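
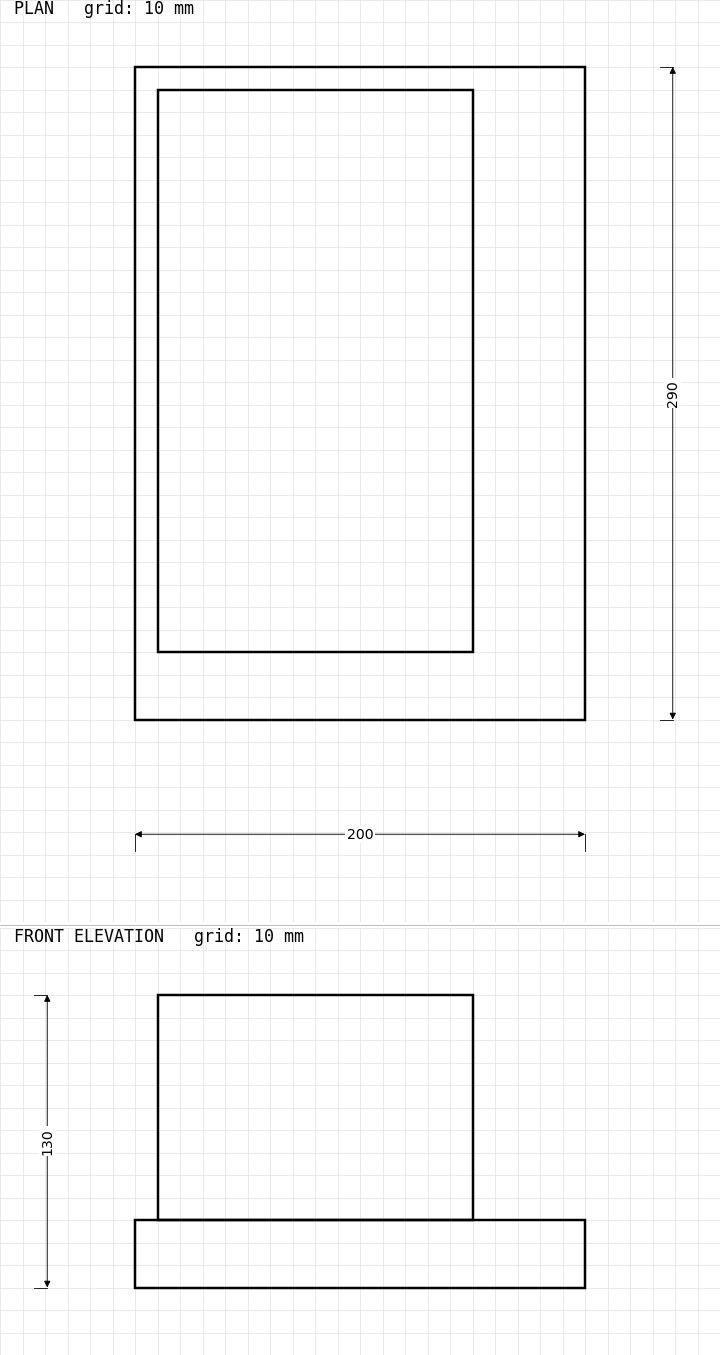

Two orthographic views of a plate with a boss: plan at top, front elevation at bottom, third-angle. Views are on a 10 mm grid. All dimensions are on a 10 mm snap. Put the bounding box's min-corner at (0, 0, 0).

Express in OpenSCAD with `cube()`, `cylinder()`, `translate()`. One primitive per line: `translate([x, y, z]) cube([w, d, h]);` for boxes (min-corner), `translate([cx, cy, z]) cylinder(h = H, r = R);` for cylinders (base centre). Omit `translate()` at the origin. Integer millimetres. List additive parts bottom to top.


cube([200, 290, 30]);
translate([10, 30, 30]) cube([140, 250, 100]);


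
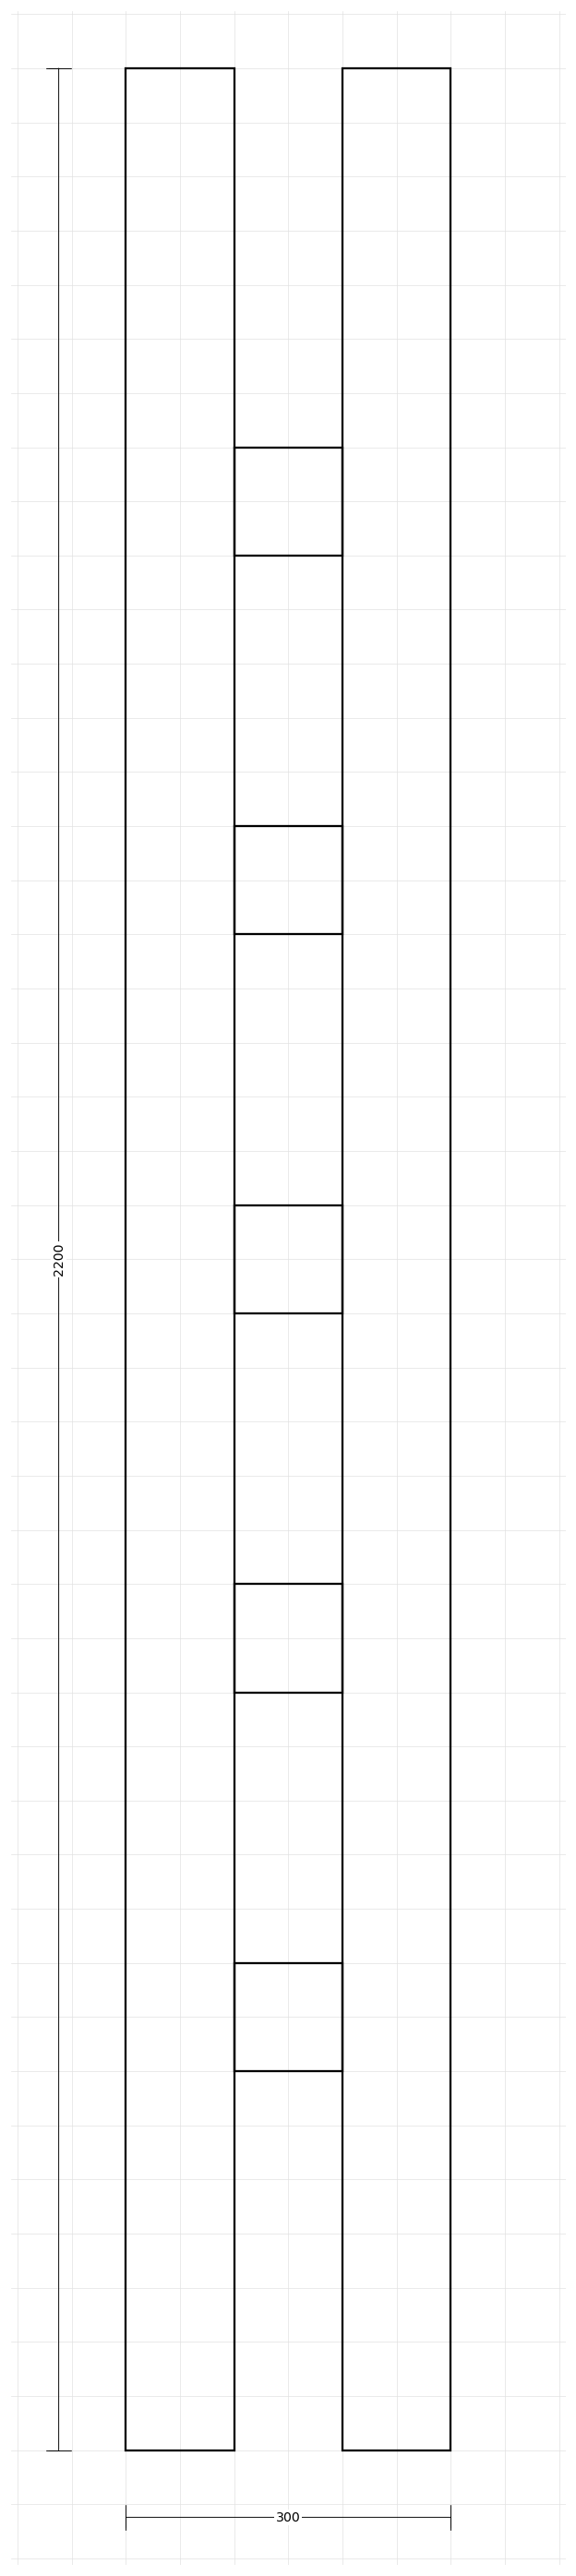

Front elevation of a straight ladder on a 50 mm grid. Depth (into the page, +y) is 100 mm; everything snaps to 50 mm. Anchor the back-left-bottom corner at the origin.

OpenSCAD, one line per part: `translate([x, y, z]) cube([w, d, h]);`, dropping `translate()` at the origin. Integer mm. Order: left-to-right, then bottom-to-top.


cube([100, 100, 2200]);
translate([100, 0, 350]) cube([100, 100, 100]);
translate([100, 0, 700]) cube([100, 100, 100]);
translate([100, 0, 1050]) cube([100, 100, 100]);
translate([100, 0, 1400]) cube([100, 100, 100]);
translate([100, 0, 1750]) cube([100, 100, 100]);
translate([200, 0, 0]) cube([100, 100, 2200]);


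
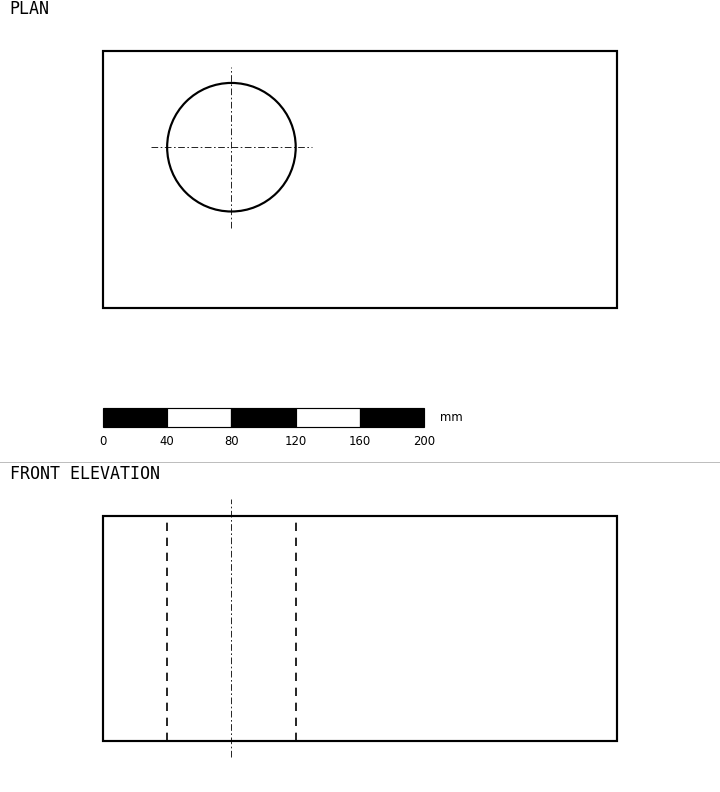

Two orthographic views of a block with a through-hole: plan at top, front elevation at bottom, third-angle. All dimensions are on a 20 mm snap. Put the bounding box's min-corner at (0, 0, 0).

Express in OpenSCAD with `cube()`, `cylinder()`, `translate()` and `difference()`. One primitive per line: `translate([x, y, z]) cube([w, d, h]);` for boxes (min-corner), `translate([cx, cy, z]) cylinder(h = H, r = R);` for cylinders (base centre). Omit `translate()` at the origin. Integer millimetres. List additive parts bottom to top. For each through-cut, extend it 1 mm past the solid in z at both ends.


difference() {
  cube([320, 160, 140]);
  translate([80, 100, -1]) cylinder(h = 142, r = 40);
}


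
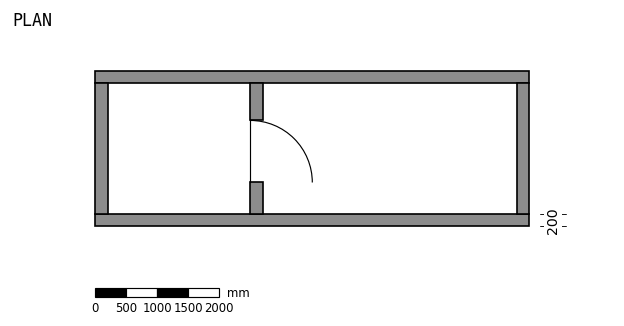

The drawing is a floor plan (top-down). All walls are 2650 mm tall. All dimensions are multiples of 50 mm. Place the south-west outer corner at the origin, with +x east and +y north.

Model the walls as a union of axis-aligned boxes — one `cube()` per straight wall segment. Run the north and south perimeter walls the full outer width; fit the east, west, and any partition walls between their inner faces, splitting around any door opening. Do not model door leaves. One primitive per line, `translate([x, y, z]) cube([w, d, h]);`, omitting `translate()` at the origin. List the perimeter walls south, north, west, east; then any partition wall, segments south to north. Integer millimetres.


cube([7000, 200, 2650]);
translate([0, 2300, 0]) cube([7000, 200, 2650]);
translate([0, 200, 0]) cube([200, 2100, 2650]);
translate([6800, 200, 0]) cube([200, 2100, 2650]);
translate([2500, 200, 0]) cube([200, 500, 2650]);
translate([2500, 1700, 0]) cube([200, 600, 2650]);


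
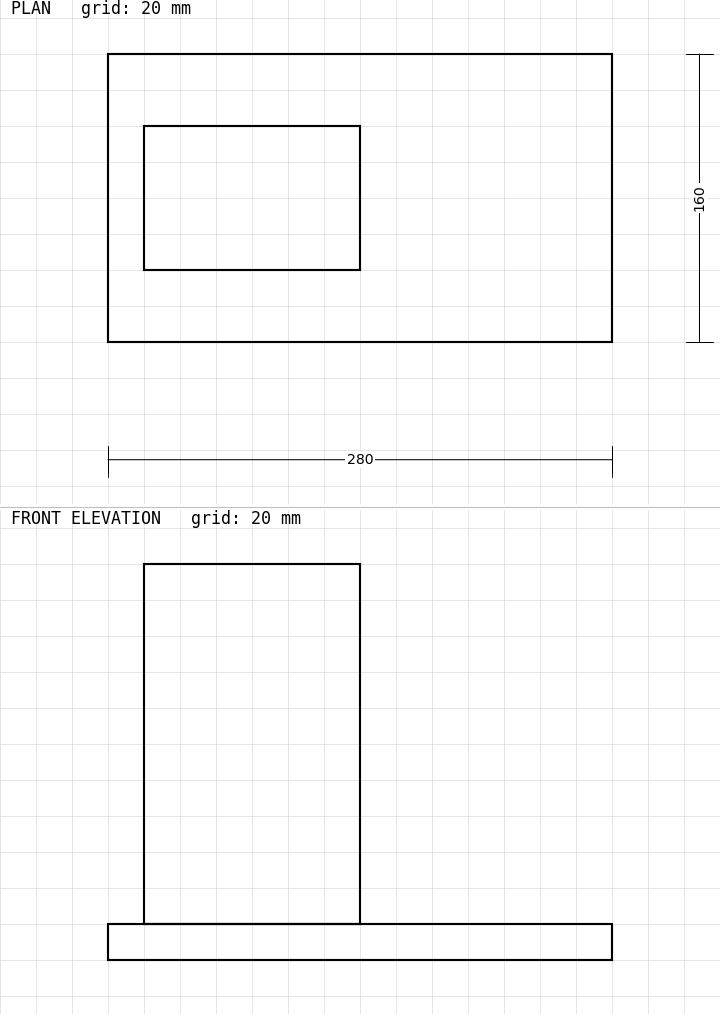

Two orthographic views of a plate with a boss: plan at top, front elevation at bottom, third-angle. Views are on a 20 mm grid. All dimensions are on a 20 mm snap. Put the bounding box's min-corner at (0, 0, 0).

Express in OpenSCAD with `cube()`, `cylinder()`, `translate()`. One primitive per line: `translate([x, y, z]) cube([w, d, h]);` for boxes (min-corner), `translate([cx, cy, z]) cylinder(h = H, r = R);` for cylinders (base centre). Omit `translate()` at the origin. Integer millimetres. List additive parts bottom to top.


cube([280, 160, 20]);
translate([20, 40, 20]) cube([120, 80, 200]);


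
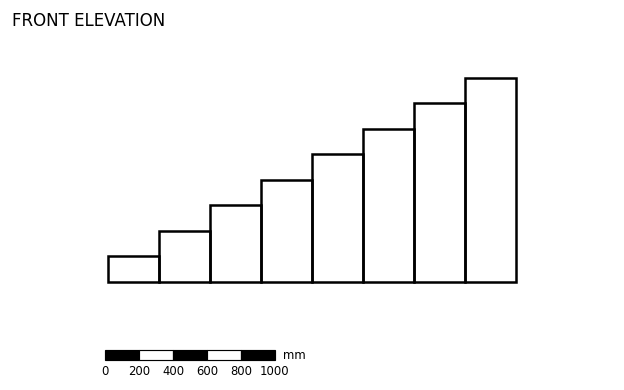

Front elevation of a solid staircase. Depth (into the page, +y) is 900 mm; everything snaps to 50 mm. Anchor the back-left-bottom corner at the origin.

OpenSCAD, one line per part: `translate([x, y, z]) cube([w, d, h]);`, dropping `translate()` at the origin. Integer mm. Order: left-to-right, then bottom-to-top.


cube([300, 900, 150]);
translate([300, 0, 0]) cube([300, 900, 300]);
translate([600, 0, 0]) cube([300, 900, 450]);
translate([900, 0, 0]) cube([300, 900, 600]);
translate([1200, 0, 0]) cube([300, 900, 750]);
translate([1500, 0, 0]) cube([300, 900, 900]);
translate([1800, 0, 0]) cube([300, 900, 1050]);
translate([2100, 0, 0]) cube([300, 900, 1200]);


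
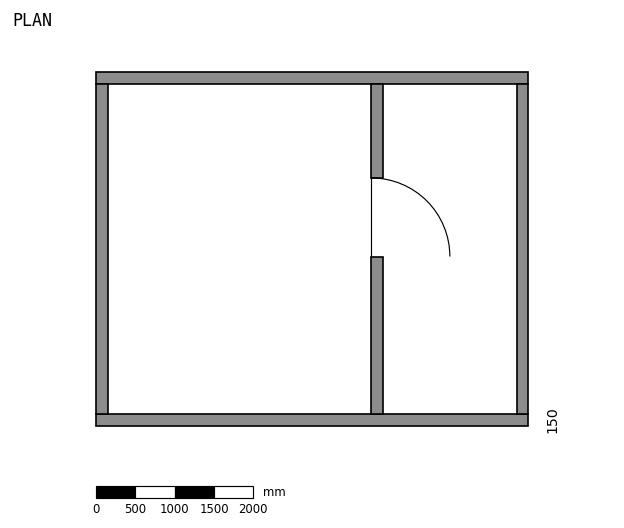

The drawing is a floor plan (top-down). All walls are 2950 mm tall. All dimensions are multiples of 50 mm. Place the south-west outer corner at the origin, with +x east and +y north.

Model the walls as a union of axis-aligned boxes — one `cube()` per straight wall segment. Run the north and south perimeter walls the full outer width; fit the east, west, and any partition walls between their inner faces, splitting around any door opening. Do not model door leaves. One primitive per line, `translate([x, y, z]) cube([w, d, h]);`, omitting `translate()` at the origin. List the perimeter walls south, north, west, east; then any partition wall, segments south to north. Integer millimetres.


cube([5500, 150, 2950]);
translate([0, 4350, 0]) cube([5500, 150, 2950]);
translate([0, 150, 0]) cube([150, 4200, 2950]);
translate([5350, 150, 0]) cube([150, 4200, 2950]);
translate([3500, 150, 0]) cube([150, 2000, 2950]);
translate([3500, 3150, 0]) cube([150, 1200, 2950]);


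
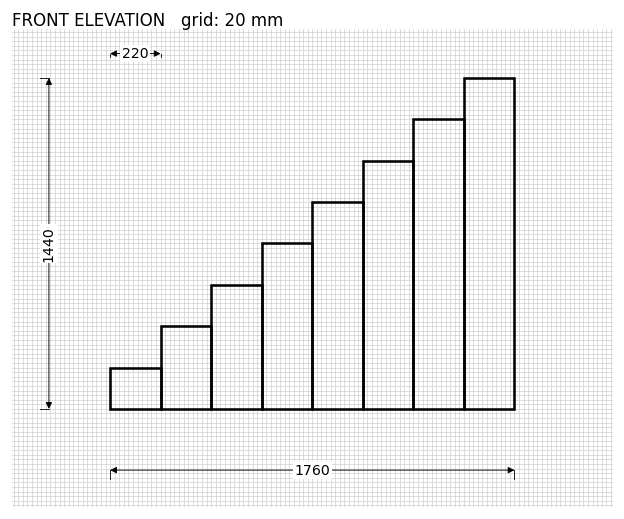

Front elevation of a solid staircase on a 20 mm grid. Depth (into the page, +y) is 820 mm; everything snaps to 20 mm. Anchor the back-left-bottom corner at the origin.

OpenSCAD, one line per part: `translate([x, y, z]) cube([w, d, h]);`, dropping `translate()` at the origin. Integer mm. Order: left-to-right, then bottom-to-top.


cube([220, 820, 180]);
translate([220, 0, 0]) cube([220, 820, 360]);
translate([440, 0, 0]) cube([220, 820, 540]);
translate([660, 0, 0]) cube([220, 820, 720]);
translate([880, 0, 0]) cube([220, 820, 900]);
translate([1100, 0, 0]) cube([220, 820, 1080]);
translate([1320, 0, 0]) cube([220, 820, 1260]);
translate([1540, 0, 0]) cube([220, 820, 1440]);


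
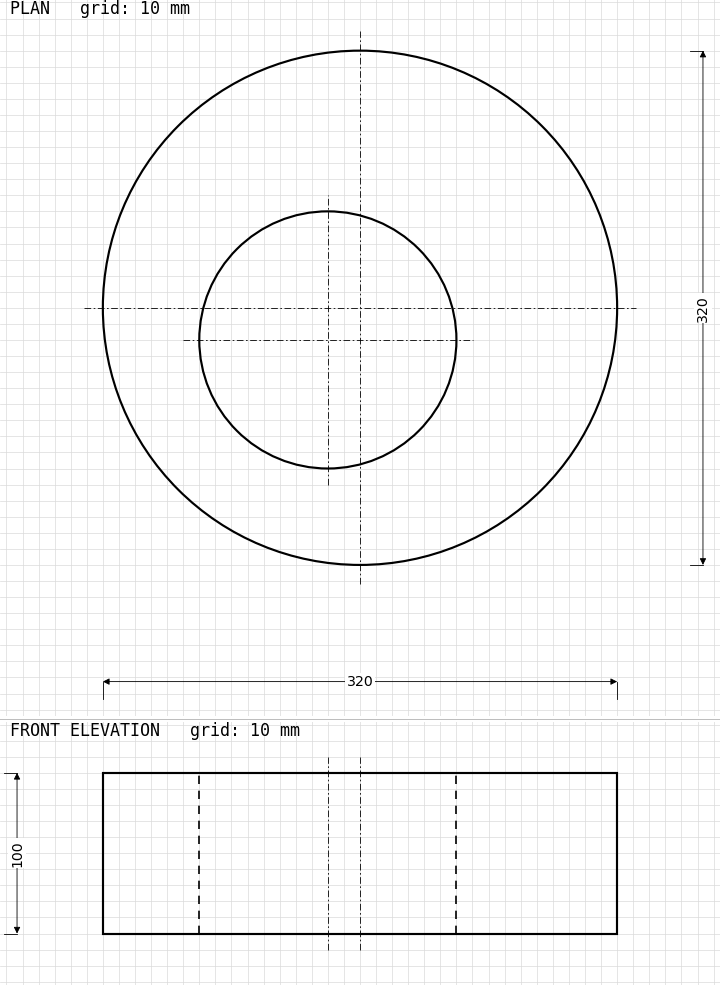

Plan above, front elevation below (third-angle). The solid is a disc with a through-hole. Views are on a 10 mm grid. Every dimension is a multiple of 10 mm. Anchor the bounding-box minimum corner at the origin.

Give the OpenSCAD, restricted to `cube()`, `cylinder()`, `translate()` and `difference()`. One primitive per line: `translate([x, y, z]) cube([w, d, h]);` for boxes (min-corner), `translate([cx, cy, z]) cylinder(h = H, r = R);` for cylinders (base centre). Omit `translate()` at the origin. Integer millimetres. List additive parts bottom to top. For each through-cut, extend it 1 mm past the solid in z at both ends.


difference() {
  translate([160, 160, 0]) cylinder(h = 100, r = 160);
  translate([140, 140, -1]) cylinder(h = 102, r = 80);
}


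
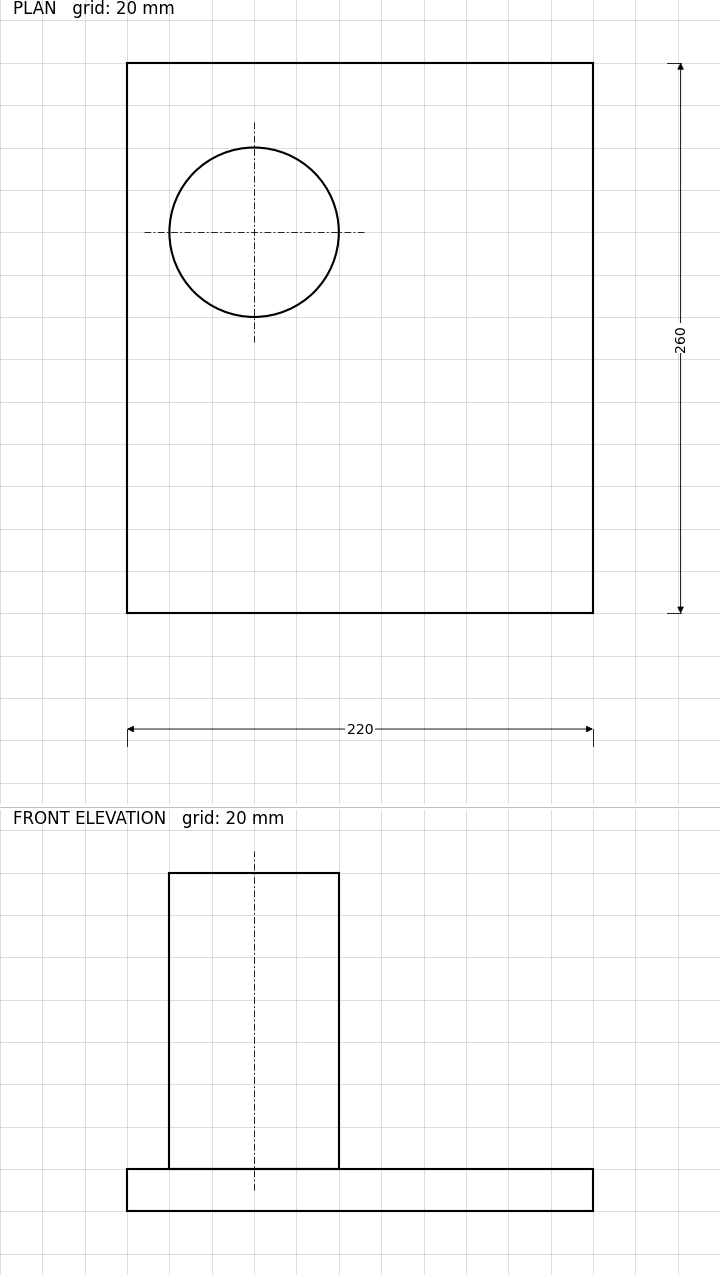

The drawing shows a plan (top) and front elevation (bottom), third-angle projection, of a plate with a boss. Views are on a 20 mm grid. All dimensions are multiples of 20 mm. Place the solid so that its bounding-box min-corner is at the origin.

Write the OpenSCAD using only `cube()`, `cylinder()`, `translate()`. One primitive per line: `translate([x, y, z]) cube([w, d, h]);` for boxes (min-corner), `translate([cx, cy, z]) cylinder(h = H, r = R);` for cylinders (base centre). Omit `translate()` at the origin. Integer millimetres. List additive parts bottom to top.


cube([220, 260, 20]);
translate([60, 180, 20]) cylinder(h = 140, r = 40);


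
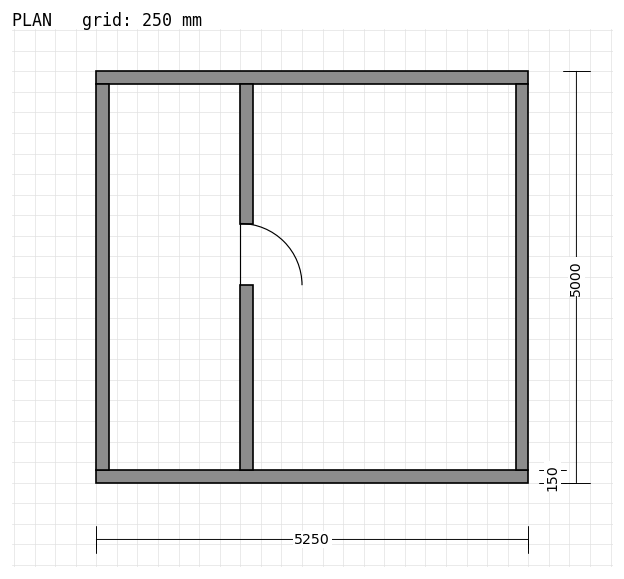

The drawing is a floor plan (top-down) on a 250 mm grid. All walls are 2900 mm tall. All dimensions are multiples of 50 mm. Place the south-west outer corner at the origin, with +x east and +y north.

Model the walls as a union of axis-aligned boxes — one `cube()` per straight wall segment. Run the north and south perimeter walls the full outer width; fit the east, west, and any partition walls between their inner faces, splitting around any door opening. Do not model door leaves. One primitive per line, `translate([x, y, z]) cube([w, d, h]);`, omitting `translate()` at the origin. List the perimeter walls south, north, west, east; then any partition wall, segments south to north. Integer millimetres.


cube([5250, 150, 2900]);
translate([0, 4850, 0]) cube([5250, 150, 2900]);
translate([0, 150, 0]) cube([150, 4700, 2900]);
translate([5100, 150, 0]) cube([150, 4700, 2900]);
translate([1750, 150, 0]) cube([150, 2250, 2900]);
translate([1750, 3150, 0]) cube([150, 1700, 2900]);


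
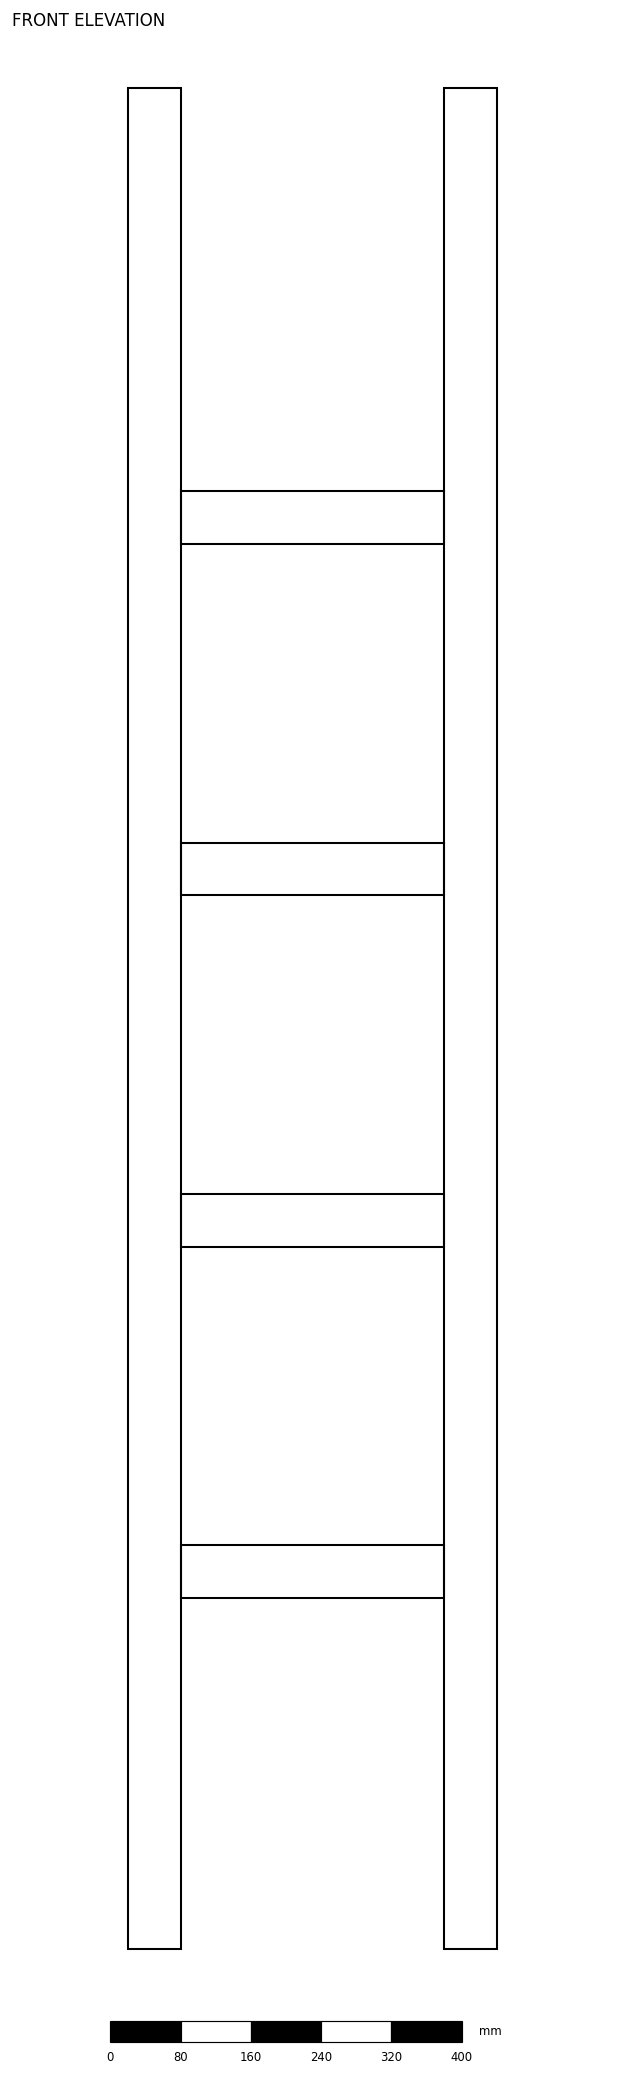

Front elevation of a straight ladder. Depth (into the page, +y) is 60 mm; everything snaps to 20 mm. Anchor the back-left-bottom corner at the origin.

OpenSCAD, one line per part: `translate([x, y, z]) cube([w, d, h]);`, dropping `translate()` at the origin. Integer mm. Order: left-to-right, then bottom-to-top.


cube([60, 60, 2120]);
translate([60, 0, 400]) cube([300, 60, 60]);
translate([60, 0, 800]) cube([300, 60, 60]);
translate([60, 0, 1200]) cube([300, 60, 60]);
translate([60, 0, 1600]) cube([300, 60, 60]);
translate([360, 0, 0]) cube([60, 60, 2120]);


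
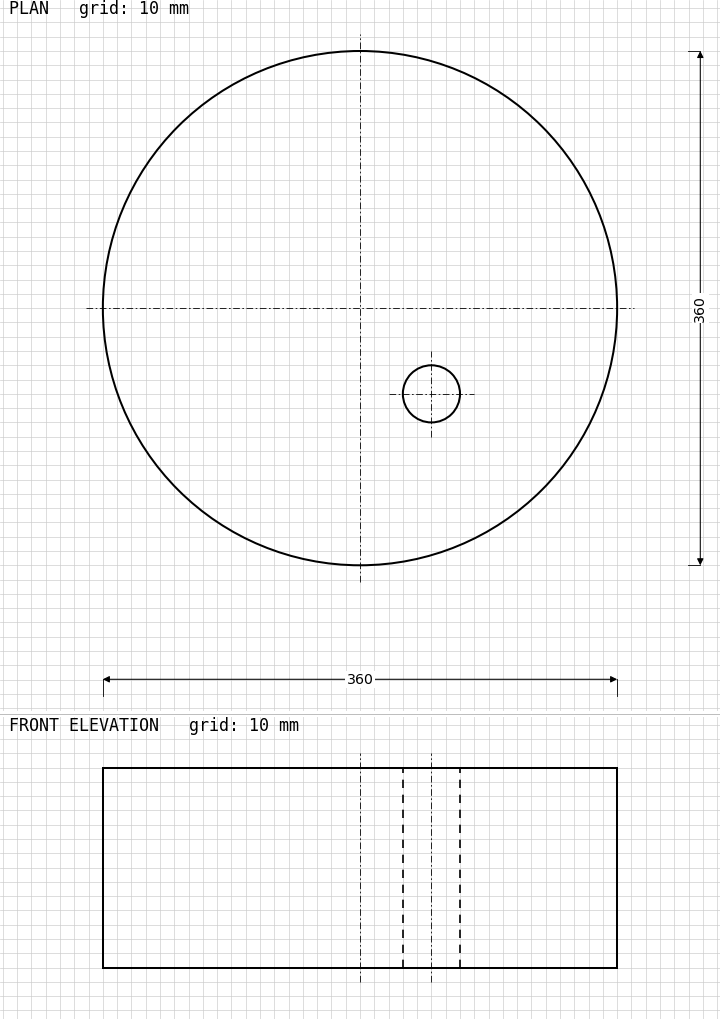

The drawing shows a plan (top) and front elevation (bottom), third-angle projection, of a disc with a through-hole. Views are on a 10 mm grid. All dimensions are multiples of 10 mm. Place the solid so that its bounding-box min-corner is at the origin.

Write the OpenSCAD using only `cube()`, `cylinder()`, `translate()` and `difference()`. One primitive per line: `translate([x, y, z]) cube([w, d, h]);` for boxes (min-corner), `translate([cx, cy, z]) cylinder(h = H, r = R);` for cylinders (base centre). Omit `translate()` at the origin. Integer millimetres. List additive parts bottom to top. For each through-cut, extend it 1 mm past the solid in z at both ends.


difference() {
  translate([180, 180, 0]) cylinder(h = 140, r = 180);
  translate([230, 120, -1]) cylinder(h = 142, r = 20);
}


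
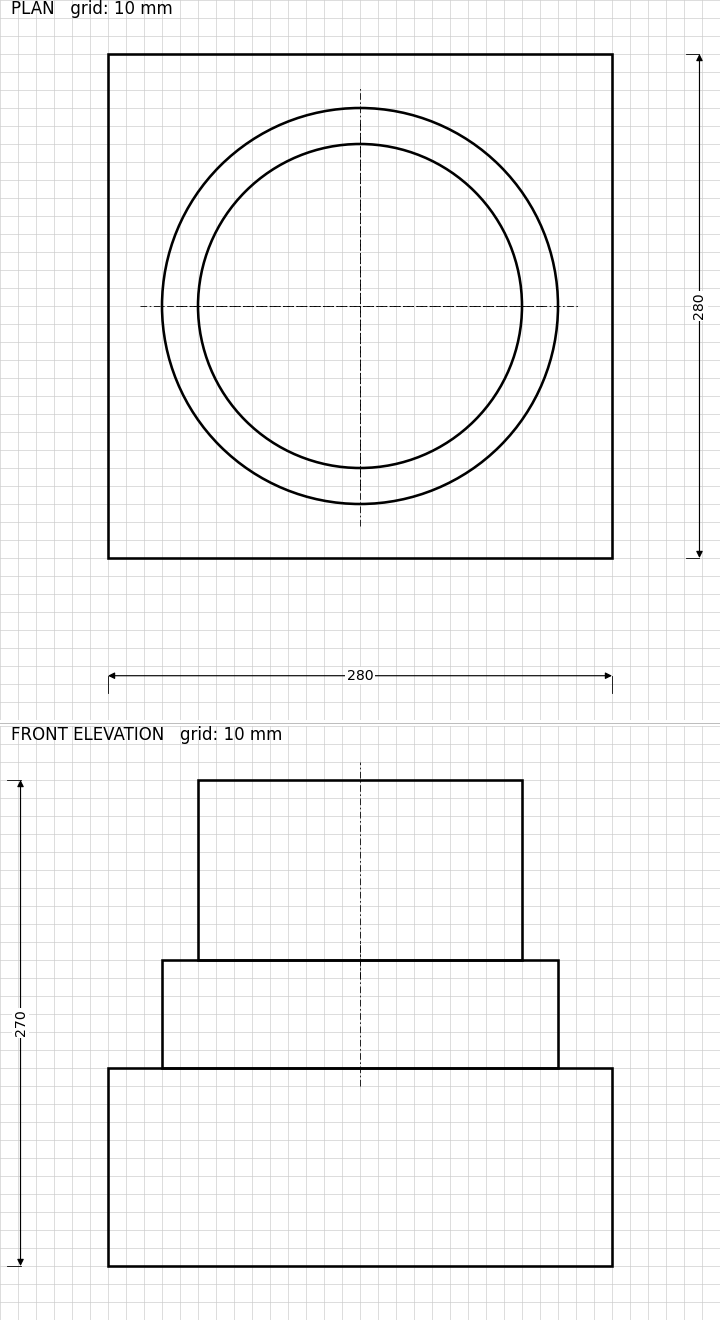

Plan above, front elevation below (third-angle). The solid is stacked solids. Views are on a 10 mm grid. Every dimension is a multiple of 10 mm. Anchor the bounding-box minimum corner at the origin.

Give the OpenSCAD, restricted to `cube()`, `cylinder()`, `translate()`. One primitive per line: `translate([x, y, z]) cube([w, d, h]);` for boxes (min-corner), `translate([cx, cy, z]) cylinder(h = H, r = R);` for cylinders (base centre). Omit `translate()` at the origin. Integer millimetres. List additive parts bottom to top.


cube([280, 280, 110]);
translate([140, 140, 110]) cylinder(h = 60, r = 110);
translate([140, 140, 170]) cylinder(h = 100, r = 90);


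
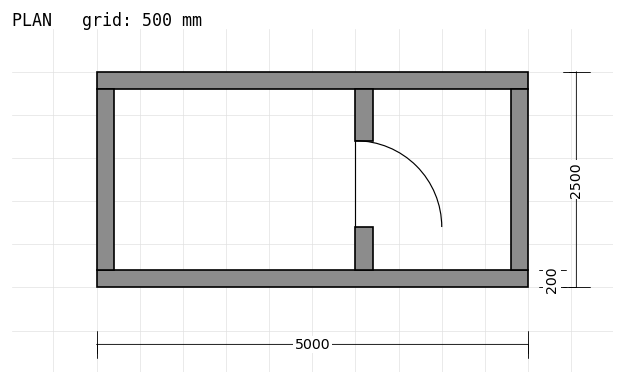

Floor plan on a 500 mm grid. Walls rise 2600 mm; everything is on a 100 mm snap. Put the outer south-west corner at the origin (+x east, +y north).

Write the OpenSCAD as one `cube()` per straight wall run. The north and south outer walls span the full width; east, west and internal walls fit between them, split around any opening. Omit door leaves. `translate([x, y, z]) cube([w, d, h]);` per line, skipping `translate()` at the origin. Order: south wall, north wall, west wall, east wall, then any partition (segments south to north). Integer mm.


cube([5000, 200, 2600]);
translate([0, 2300, 0]) cube([5000, 200, 2600]);
translate([0, 200, 0]) cube([200, 2100, 2600]);
translate([4800, 200, 0]) cube([200, 2100, 2600]);
translate([3000, 200, 0]) cube([200, 500, 2600]);
translate([3000, 1700, 0]) cube([200, 600, 2600]);


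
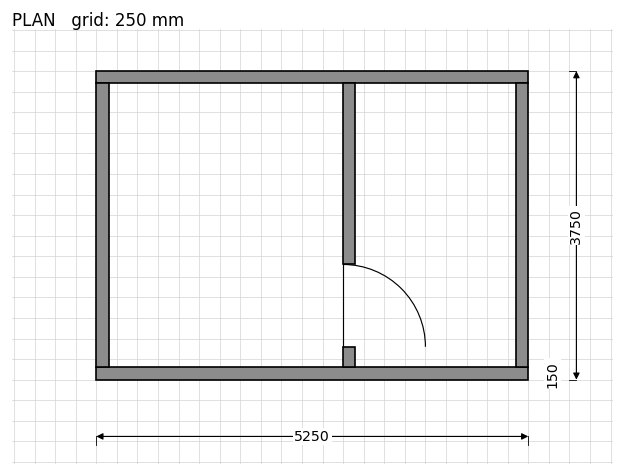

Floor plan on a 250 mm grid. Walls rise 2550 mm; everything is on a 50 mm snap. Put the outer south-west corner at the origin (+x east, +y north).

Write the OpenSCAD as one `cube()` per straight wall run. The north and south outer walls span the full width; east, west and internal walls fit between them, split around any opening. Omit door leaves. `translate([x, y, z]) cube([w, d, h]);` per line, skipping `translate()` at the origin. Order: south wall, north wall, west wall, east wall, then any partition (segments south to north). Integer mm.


cube([5250, 150, 2550]);
translate([0, 3600, 0]) cube([5250, 150, 2550]);
translate([0, 150, 0]) cube([150, 3450, 2550]);
translate([5100, 150, 0]) cube([150, 3450, 2550]);
translate([3000, 150, 0]) cube([150, 250, 2550]);
translate([3000, 1400, 0]) cube([150, 2200, 2550]);


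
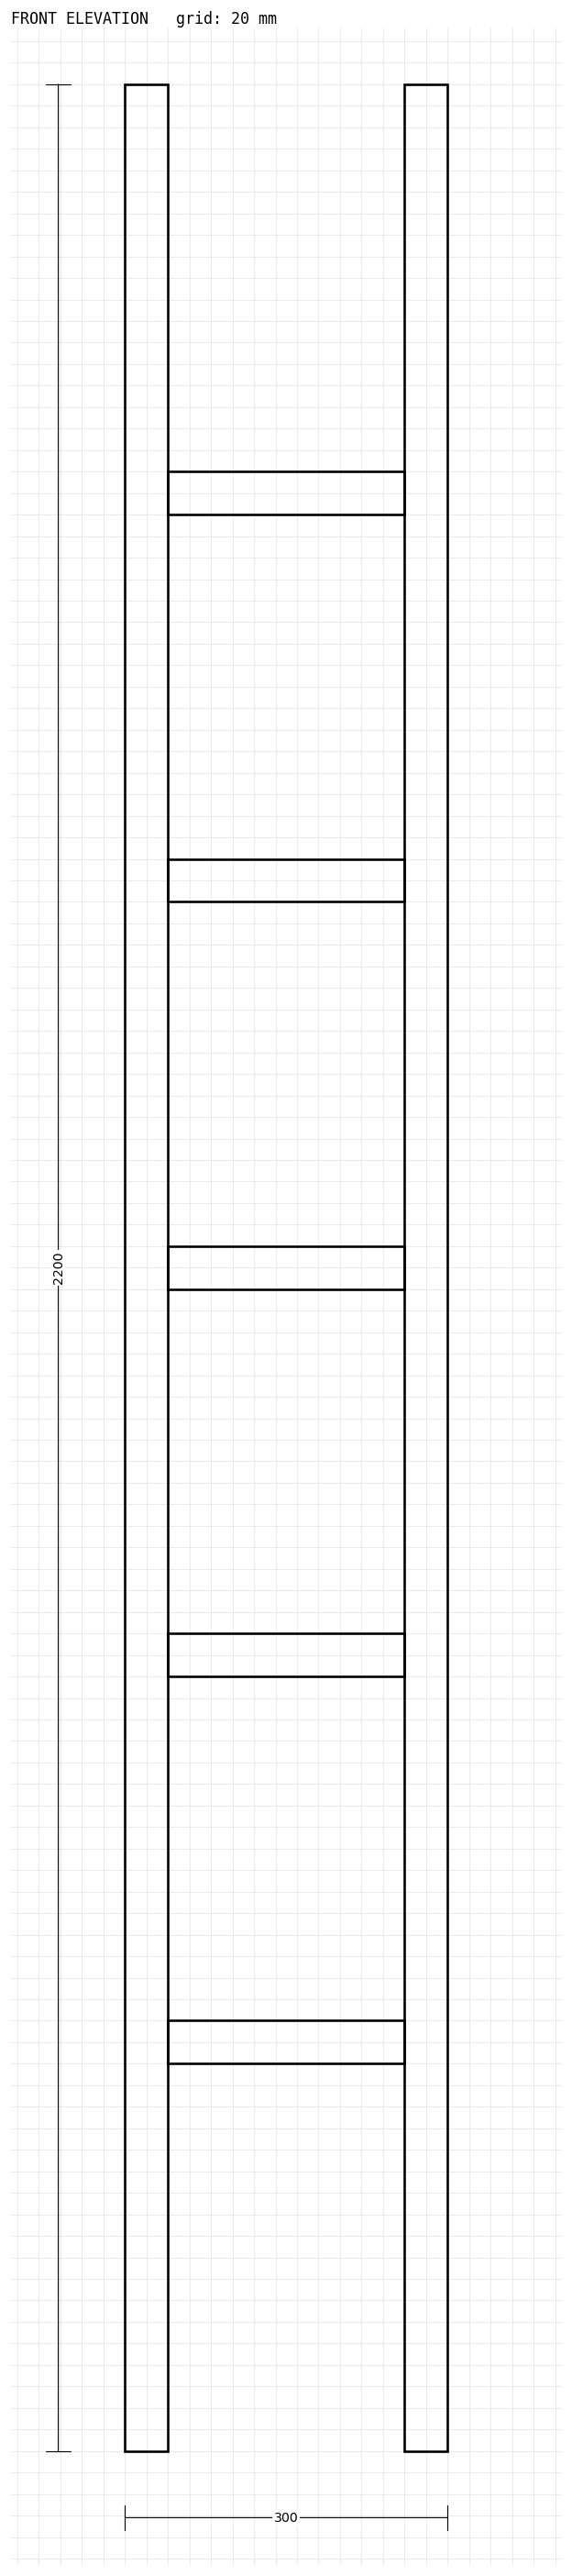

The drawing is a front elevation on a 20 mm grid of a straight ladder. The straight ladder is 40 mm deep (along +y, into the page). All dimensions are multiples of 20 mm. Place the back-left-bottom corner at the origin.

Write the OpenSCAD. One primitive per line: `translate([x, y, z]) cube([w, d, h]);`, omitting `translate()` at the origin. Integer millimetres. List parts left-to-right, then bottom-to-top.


cube([40, 40, 2200]);
translate([40, 0, 360]) cube([220, 40, 40]);
translate([40, 0, 720]) cube([220, 40, 40]);
translate([40, 0, 1080]) cube([220, 40, 40]);
translate([40, 0, 1440]) cube([220, 40, 40]);
translate([40, 0, 1800]) cube([220, 40, 40]);
translate([260, 0, 0]) cube([40, 40, 2200]);


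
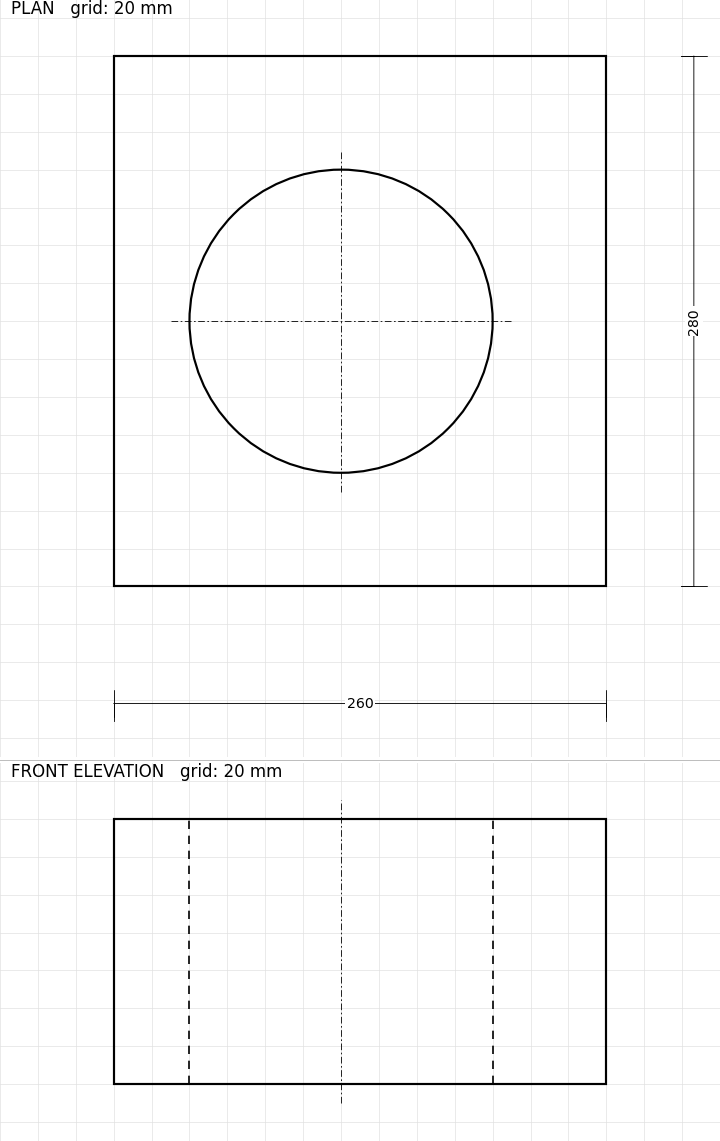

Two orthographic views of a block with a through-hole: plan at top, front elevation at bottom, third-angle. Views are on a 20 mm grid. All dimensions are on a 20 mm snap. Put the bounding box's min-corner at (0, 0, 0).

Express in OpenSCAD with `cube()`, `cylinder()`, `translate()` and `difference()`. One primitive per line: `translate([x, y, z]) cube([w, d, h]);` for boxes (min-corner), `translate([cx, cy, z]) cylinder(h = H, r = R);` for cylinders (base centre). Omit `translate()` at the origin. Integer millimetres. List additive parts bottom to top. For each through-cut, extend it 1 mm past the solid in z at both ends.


difference() {
  cube([260, 280, 140]);
  translate([120, 140, -1]) cylinder(h = 142, r = 80);
}


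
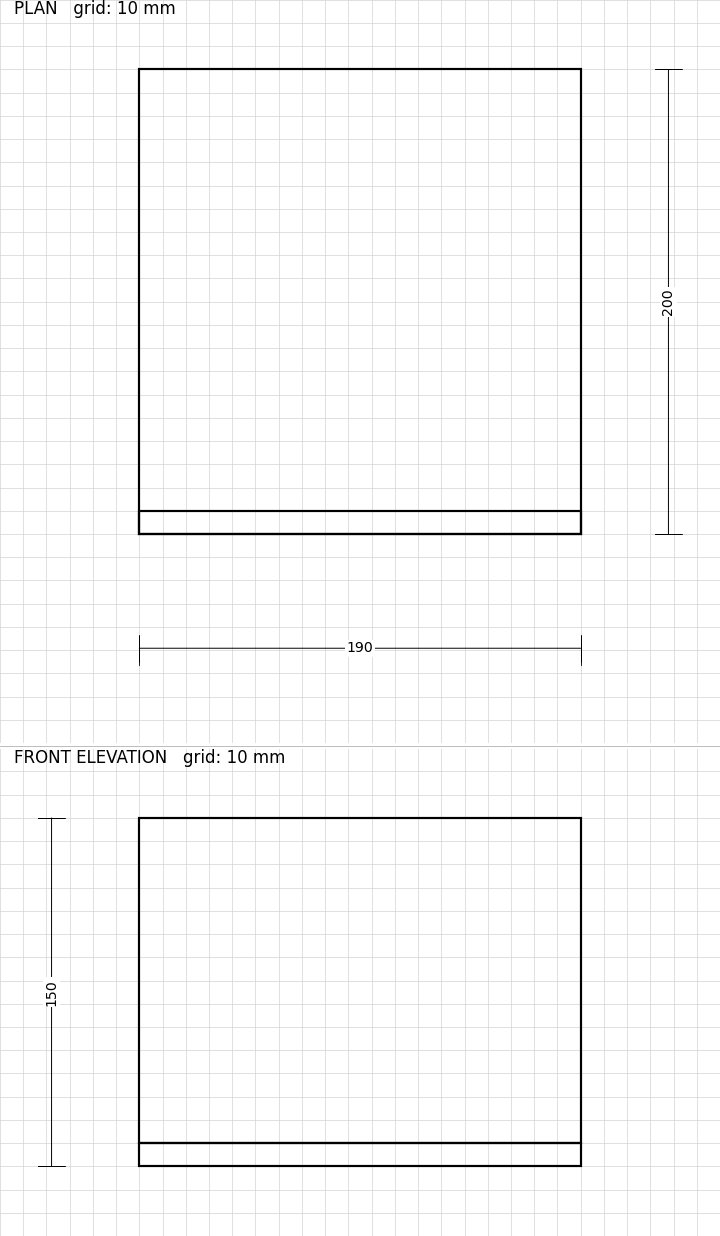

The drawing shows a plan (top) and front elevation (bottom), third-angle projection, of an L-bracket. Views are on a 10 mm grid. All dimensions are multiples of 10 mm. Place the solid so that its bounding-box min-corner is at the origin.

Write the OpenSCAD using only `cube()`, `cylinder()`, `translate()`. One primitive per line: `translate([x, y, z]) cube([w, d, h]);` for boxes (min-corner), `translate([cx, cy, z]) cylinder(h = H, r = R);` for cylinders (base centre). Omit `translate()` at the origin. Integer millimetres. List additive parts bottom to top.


cube([190, 200, 10]);
translate([0, 0, 10]) cube([190, 10, 140]);


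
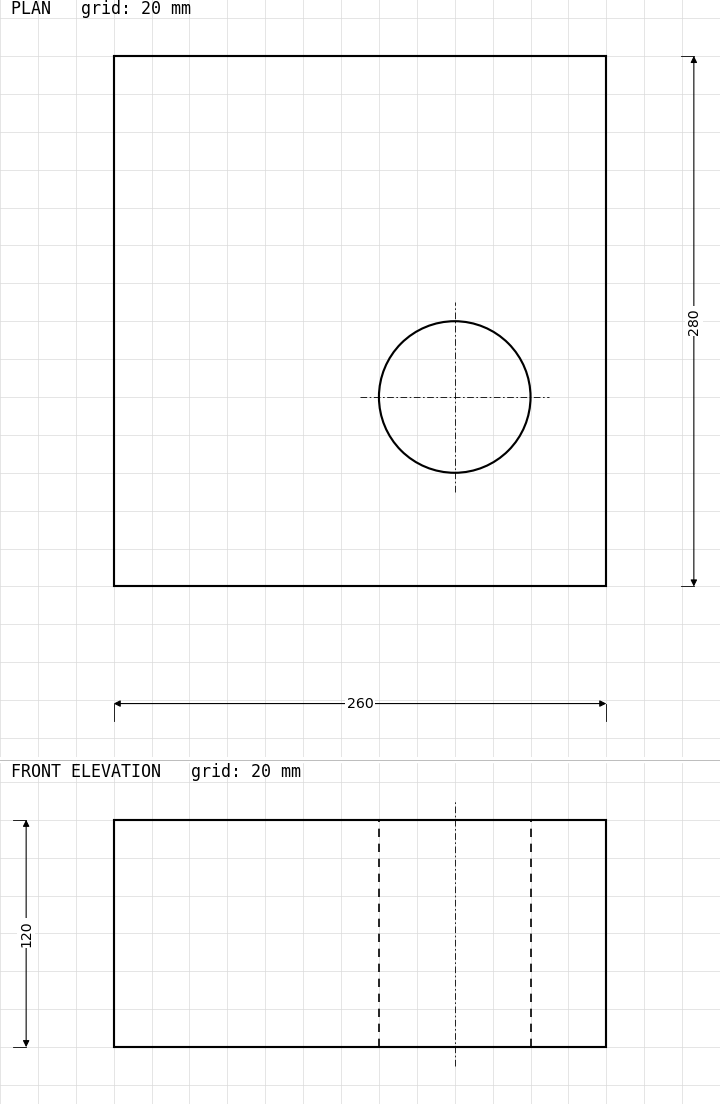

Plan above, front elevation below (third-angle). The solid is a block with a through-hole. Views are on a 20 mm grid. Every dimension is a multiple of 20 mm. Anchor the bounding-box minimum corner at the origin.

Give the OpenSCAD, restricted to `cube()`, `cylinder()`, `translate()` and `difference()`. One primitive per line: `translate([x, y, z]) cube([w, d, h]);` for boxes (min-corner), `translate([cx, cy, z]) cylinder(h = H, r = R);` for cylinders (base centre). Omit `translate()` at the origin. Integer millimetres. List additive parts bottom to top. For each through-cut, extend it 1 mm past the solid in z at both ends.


difference() {
  cube([260, 280, 120]);
  translate([180, 100, -1]) cylinder(h = 122, r = 40);
}


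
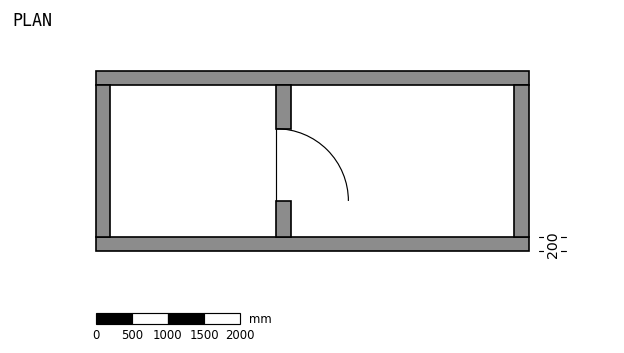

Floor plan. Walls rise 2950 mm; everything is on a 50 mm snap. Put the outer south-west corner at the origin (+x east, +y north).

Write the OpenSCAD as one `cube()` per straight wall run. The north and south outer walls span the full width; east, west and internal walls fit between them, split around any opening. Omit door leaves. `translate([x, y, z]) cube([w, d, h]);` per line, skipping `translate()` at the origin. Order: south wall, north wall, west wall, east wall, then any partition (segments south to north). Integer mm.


cube([6000, 200, 2950]);
translate([0, 2300, 0]) cube([6000, 200, 2950]);
translate([0, 200, 0]) cube([200, 2100, 2950]);
translate([5800, 200, 0]) cube([200, 2100, 2950]);
translate([2500, 200, 0]) cube([200, 500, 2950]);
translate([2500, 1700, 0]) cube([200, 600, 2950]);


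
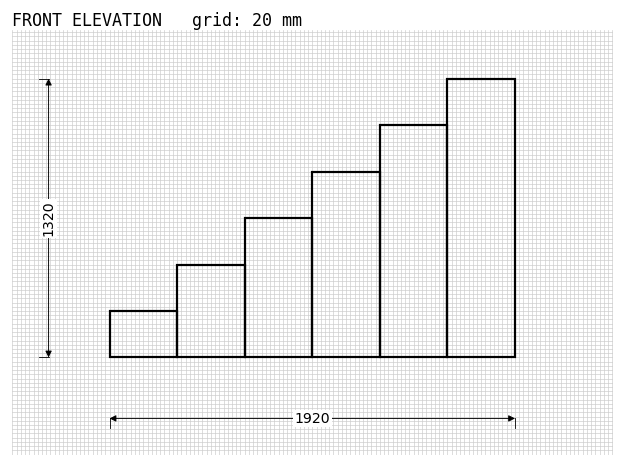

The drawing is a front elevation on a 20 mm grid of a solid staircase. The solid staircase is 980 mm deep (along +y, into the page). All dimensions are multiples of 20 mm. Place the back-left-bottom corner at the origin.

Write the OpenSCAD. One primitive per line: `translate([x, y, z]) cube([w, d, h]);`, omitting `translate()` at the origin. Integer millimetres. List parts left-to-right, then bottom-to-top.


cube([320, 980, 220]);
translate([320, 0, 0]) cube([320, 980, 440]);
translate([640, 0, 0]) cube([320, 980, 660]);
translate([960, 0, 0]) cube([320, 980, 880]);
translate([1280, 0, 0]) cube([320, 980, 1100]);
translate([1600, 0, 0]) cube([320, 980, 1320]);


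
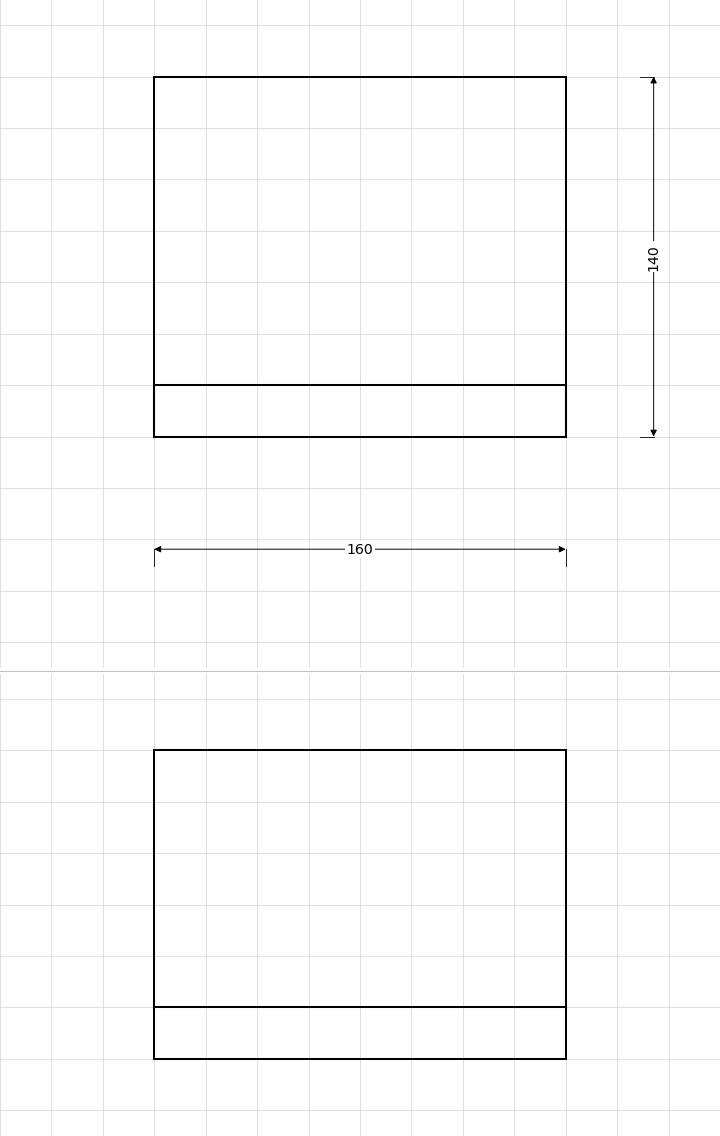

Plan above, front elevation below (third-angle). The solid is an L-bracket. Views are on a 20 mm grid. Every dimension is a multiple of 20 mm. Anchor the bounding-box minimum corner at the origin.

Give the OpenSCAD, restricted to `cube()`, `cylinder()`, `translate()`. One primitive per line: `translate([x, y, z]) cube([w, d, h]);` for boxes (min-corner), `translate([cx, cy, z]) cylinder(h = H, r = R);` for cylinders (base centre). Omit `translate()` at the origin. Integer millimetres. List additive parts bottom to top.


cube([160, 140, 20]);
translate([0, 0, 20]) cube([160, 20, 100]);


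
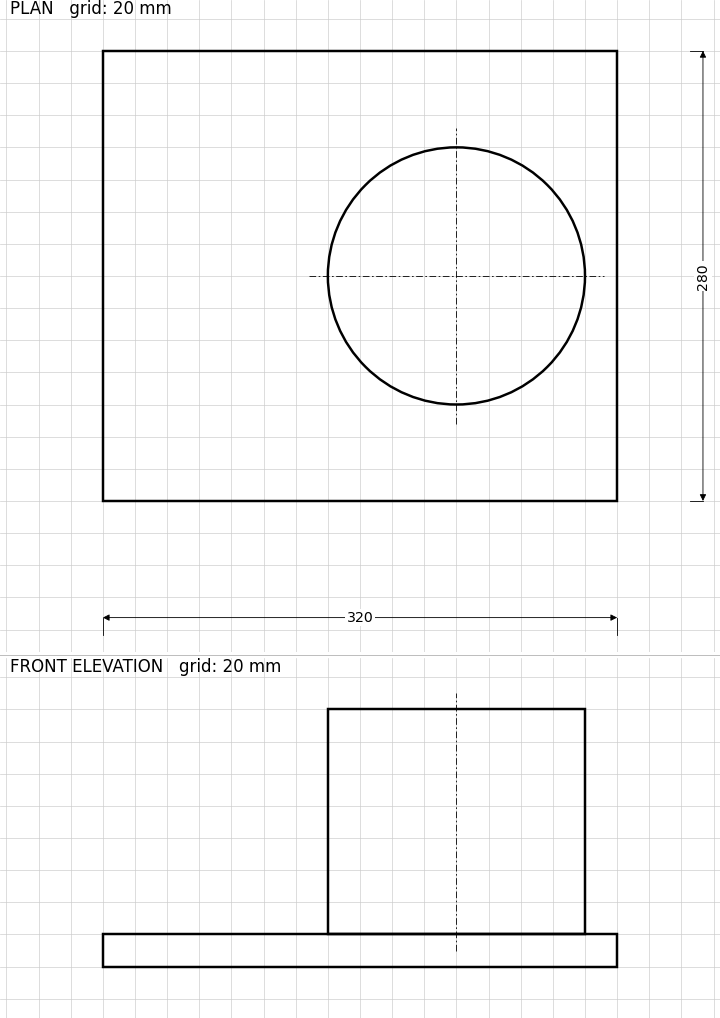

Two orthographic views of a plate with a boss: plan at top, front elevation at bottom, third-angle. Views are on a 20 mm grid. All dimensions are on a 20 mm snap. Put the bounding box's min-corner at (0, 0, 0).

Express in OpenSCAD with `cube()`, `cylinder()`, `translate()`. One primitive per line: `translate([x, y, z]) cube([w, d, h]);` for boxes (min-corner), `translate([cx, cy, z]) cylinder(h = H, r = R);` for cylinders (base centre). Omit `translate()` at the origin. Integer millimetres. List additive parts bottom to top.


cube([320, 280, 20]);
translate([220, 140, 20]) cylinder(h = 140, r = 80);


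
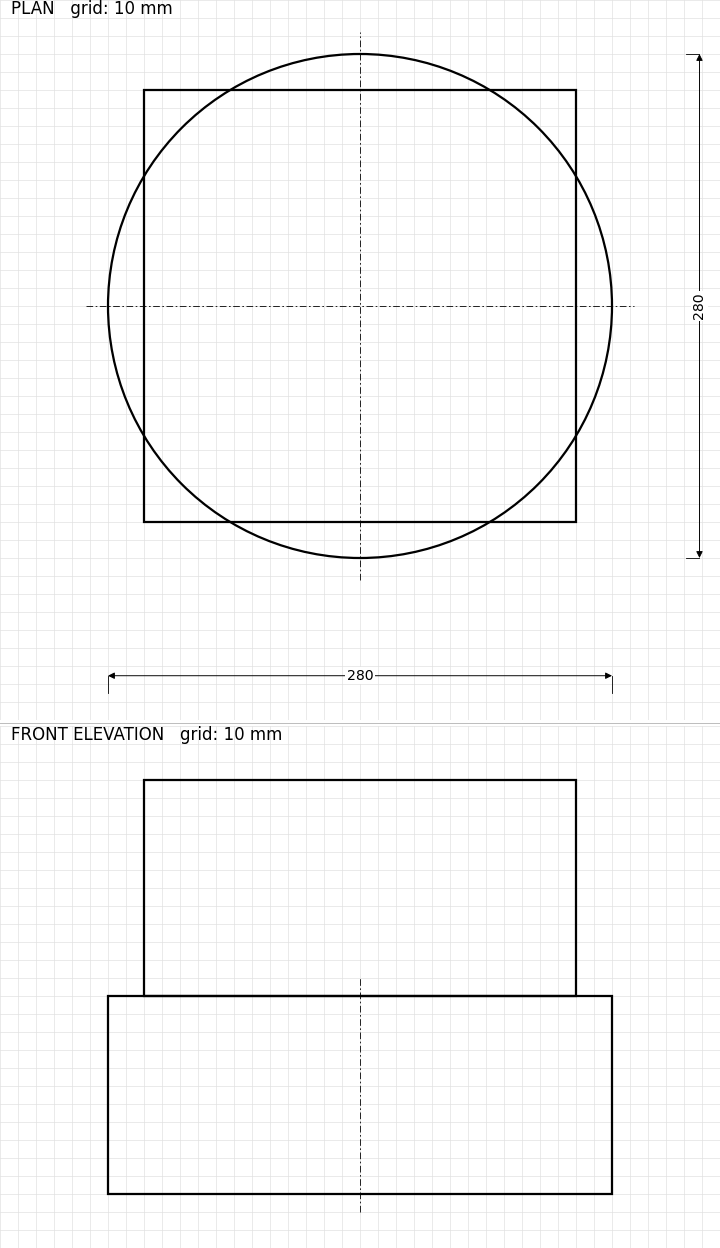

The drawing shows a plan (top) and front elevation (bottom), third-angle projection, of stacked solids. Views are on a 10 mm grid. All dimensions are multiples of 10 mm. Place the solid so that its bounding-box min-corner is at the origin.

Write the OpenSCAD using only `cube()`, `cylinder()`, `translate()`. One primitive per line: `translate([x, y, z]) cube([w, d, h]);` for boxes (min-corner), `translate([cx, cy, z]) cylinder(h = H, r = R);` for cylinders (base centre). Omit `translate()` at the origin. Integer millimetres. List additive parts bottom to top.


translate([140, 140, 0]) cylinder(h = 110, r = 140);
translate([20, 20, 110]) cube([240, 240, 120]);


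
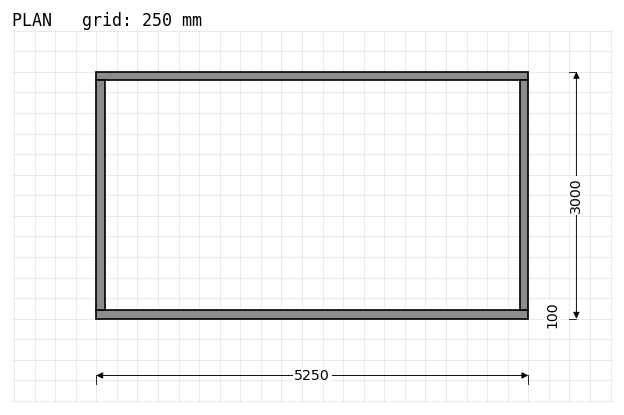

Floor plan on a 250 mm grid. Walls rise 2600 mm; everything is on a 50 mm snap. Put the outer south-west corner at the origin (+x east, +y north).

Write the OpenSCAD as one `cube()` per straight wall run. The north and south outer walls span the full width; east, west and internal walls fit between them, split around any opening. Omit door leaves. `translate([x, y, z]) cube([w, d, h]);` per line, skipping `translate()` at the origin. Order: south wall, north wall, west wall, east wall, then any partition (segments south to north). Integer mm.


cube([5250, 100, 2600]);
translate([0, 2900, 0]) cube([5250, 100, 2600]);
translate([0, 100, 0]) cube([100, 2800, 2600]);
translate([5150, 100, 0]) cube([100, 2800, 2600]);


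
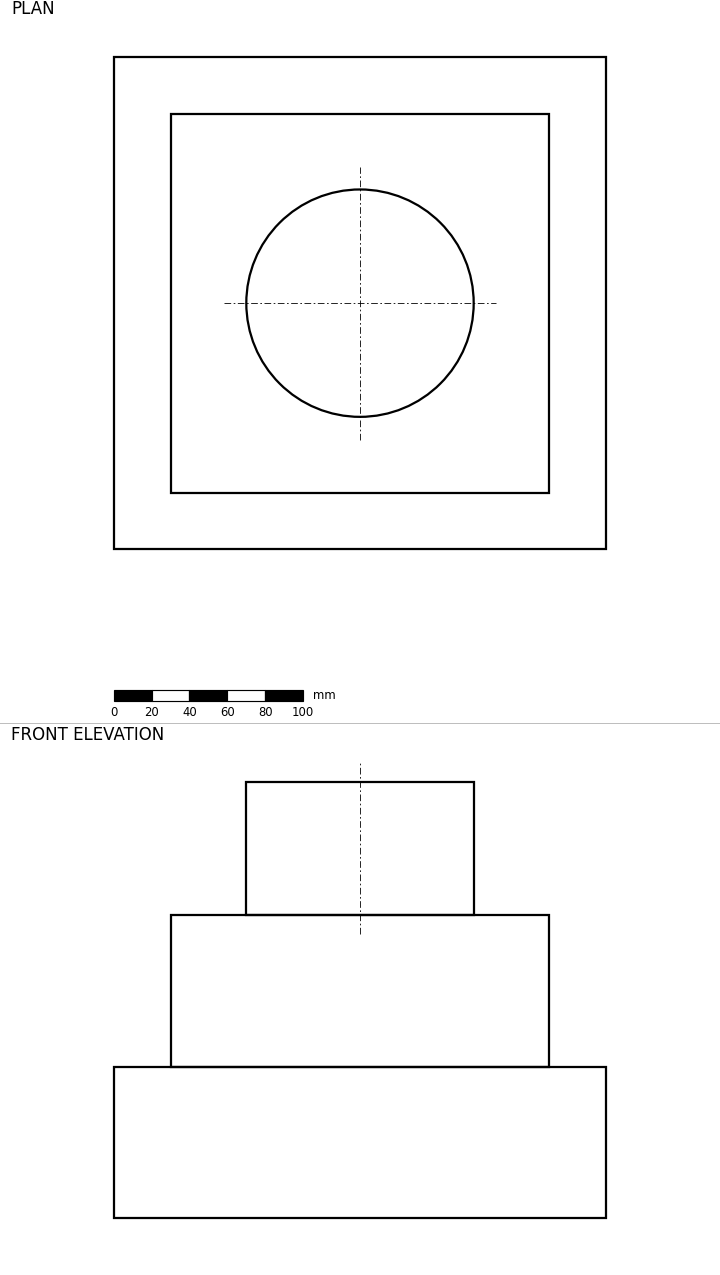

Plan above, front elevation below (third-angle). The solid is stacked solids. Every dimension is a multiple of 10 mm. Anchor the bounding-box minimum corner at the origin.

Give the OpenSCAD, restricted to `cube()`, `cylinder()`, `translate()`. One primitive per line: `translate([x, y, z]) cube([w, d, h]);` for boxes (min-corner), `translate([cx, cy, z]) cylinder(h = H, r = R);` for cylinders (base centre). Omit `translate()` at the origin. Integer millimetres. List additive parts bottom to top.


cube([260, 260, 80]);
translate([30, 30, 80]) cube([200, 200, 80]);
translate([130, 130, 160]) cylinder(h = 70, r = 60);


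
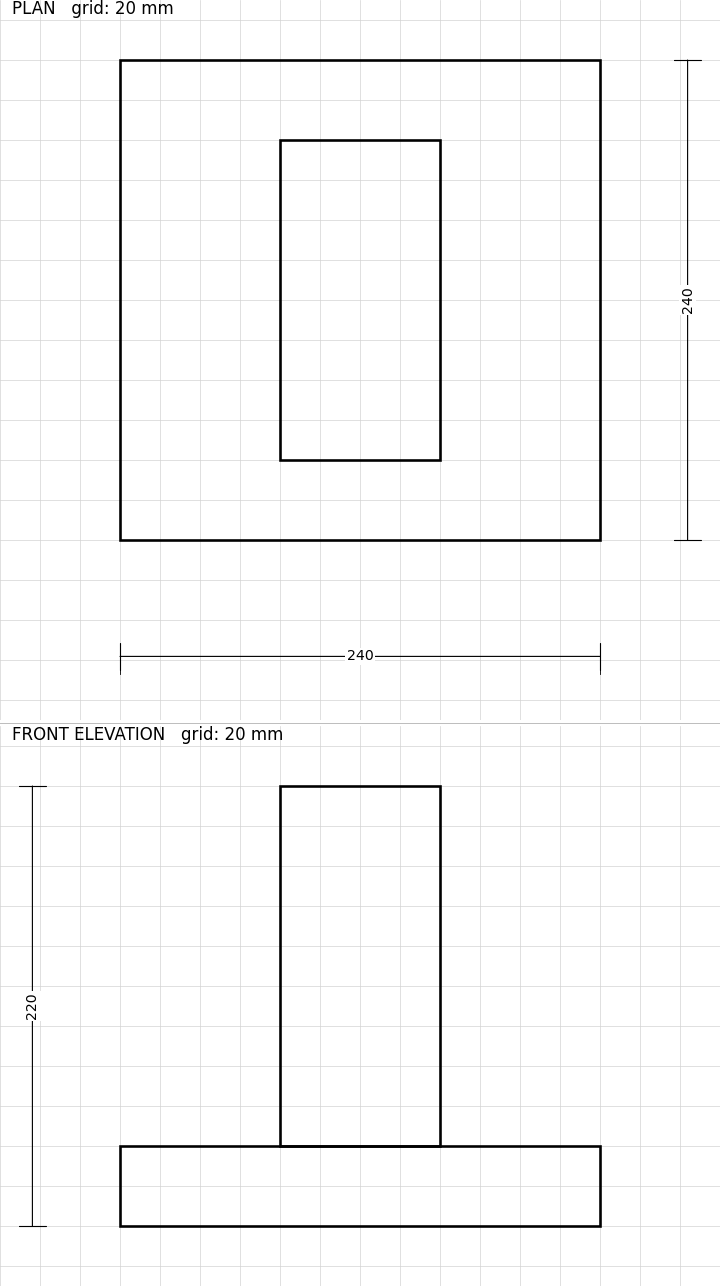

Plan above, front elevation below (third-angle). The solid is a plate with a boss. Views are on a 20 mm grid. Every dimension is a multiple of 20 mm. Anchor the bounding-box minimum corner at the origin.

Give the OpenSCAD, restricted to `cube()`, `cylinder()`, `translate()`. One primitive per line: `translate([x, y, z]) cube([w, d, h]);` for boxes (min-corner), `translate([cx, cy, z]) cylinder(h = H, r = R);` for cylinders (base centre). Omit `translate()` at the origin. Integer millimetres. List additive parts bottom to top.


cube([240, 240, 40]);
translate([80, 40, 40]) cube([80, 160, 180]);


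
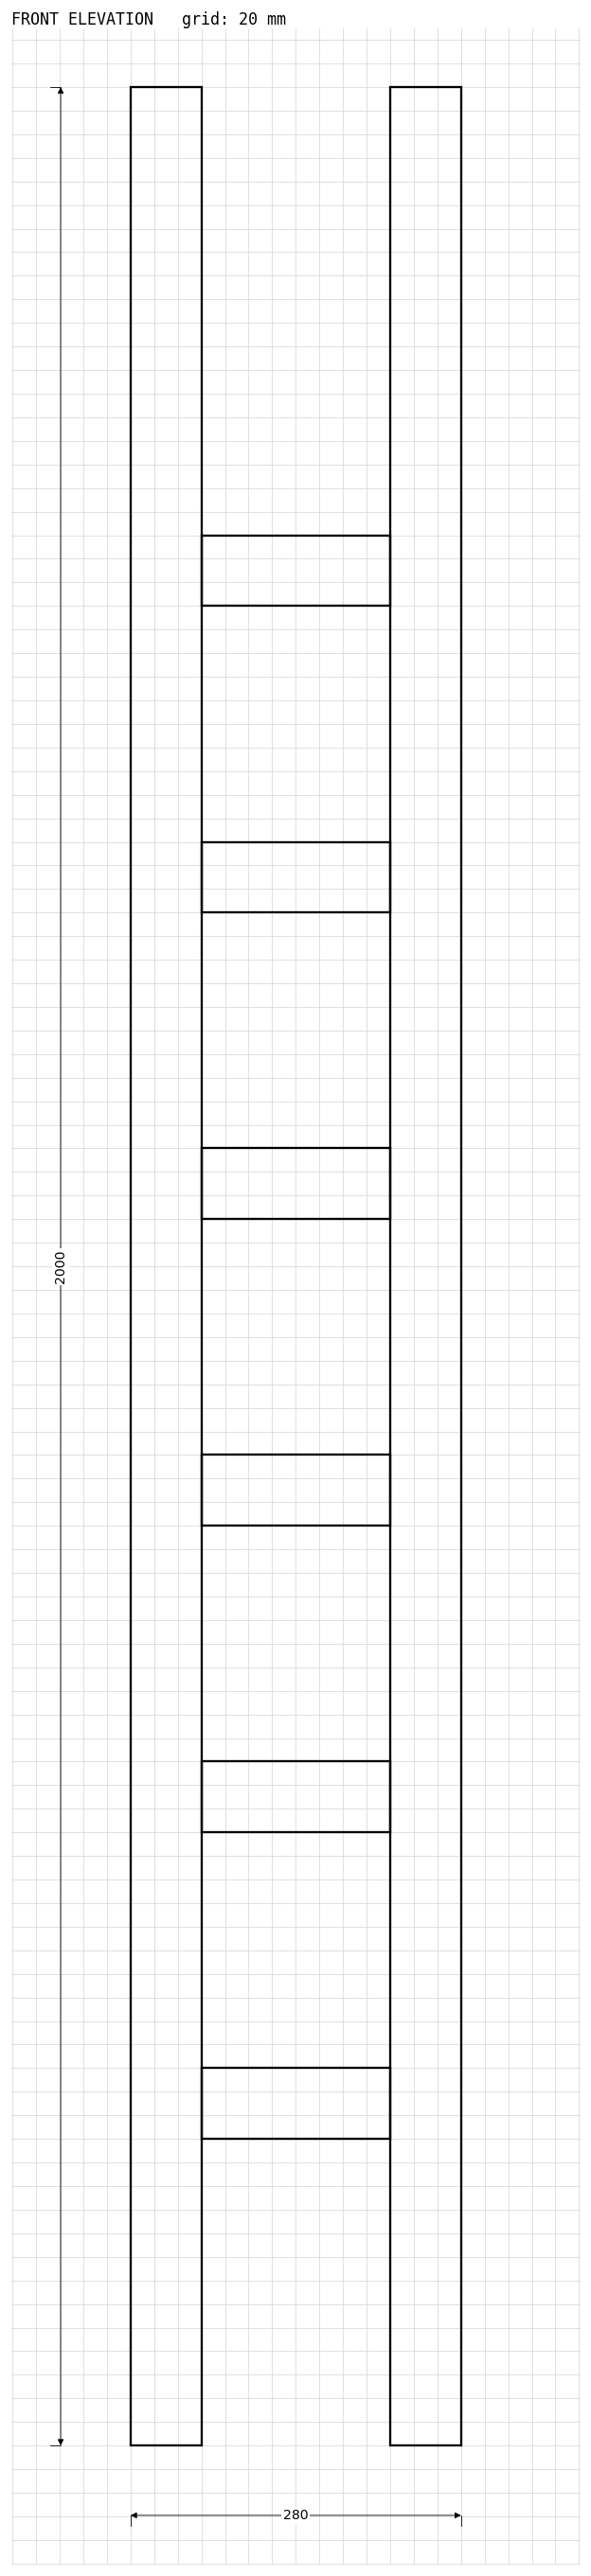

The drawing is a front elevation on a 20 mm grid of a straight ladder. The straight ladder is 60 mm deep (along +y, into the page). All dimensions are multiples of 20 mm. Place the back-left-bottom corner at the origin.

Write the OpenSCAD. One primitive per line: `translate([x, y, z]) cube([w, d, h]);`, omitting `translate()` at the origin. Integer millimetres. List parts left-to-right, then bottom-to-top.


cube([60, 60, 2000]);
translate([60, 0, 260]) cube([160, 60, 60]);
translate([60, 0, 520]) cube([160, 60, 60]);
translate([60, 0, 780]) cube([160, 60, 60]);
translate([60, 0, 1040]) cube([160, 60, 60]);
translate([60, 0, 1300]) cube([160, 60, 60]);
translate([60, 0, 1560]) cube([160, 60, 60]);
translate([220, 0, 0]) cube([60, 60, 2000]);


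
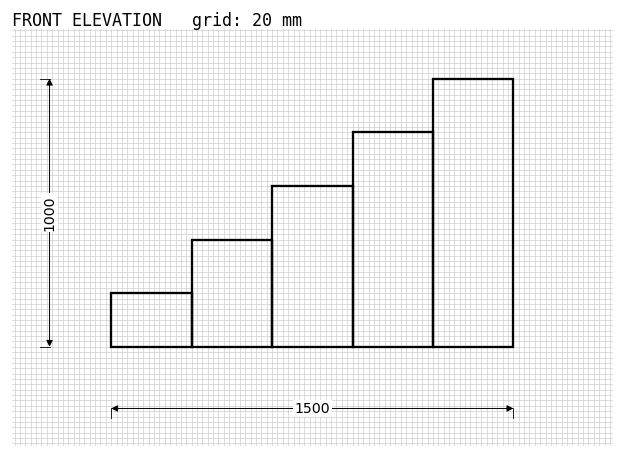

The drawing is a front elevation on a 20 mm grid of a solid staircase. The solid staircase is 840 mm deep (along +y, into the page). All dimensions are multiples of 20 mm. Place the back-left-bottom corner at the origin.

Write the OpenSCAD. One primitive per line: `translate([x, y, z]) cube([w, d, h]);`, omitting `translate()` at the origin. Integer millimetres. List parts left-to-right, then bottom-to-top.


cube([300, 840, 200]);
translate([300, 0, 0]) cube([300, 840, 400]);
translate([600, 0, 0]) cube([300, 840, 600]);
translate([900, 0, 0]) cube([300, 840, 800]);
translate([1200, 0, 0]) cube([300, 840, 1000]);


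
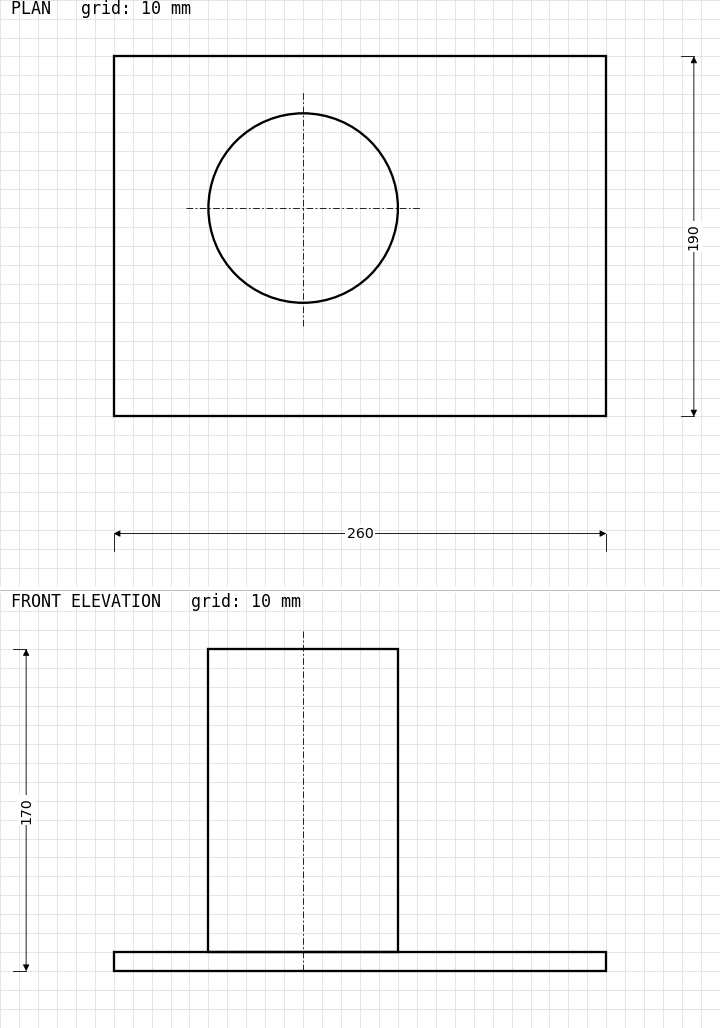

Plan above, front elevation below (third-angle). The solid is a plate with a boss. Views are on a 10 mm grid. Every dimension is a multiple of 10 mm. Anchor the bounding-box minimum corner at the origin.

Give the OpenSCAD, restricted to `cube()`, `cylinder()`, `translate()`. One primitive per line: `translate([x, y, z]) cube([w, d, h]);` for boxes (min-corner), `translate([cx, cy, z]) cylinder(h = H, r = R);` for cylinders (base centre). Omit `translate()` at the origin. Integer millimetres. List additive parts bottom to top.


cube([260, 190, 10]);
translate([100, 110, 10]) cylinder(h = 160, r = 50);


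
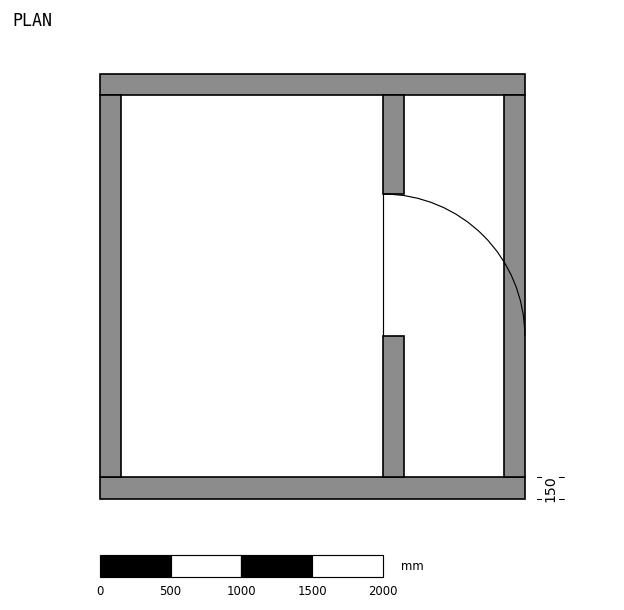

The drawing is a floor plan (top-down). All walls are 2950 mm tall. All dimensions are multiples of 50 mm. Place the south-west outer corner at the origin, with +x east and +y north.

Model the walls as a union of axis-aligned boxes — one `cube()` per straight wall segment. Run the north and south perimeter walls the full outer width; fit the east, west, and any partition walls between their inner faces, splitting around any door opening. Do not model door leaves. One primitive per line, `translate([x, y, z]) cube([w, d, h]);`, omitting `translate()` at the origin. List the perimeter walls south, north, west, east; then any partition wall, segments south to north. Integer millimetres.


cube([3000, 150, 2950]);
translate([0, 2850, 0]) cube([3000, 150, 2950]);
translate([0, 150, 0]) cube([150, 2700, 2950]);
translate([2850, 150, 0]) cube([150, 2700, 2950]);
translate([2000, 150, 0]) cube([150, 1000, 2950]);
translate([2000, 2150, 0]) cube([150, 700, 2950]);


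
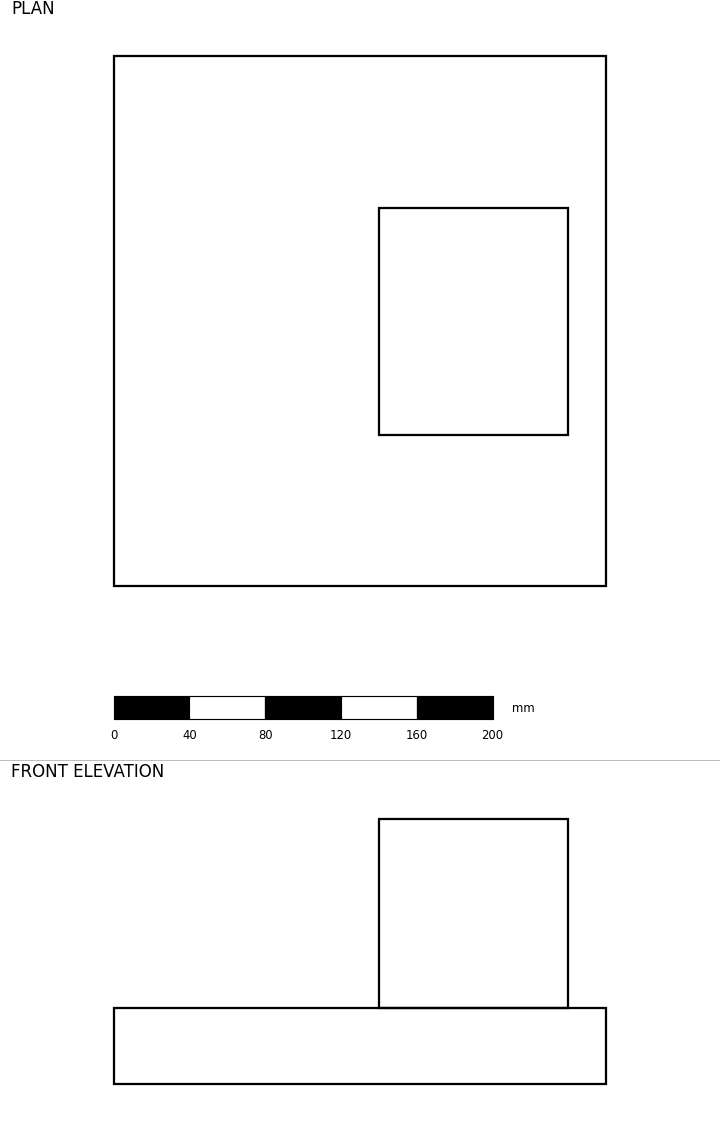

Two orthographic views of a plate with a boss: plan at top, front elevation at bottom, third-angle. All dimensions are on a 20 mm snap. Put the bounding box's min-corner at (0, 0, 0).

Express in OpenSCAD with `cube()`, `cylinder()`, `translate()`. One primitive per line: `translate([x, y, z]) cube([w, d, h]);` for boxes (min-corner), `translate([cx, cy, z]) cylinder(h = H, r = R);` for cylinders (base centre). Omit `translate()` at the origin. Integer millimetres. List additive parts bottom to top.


cube([260, 280, 40]);
translate([140, 80, 40]) cube([100, 120, 100]);
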